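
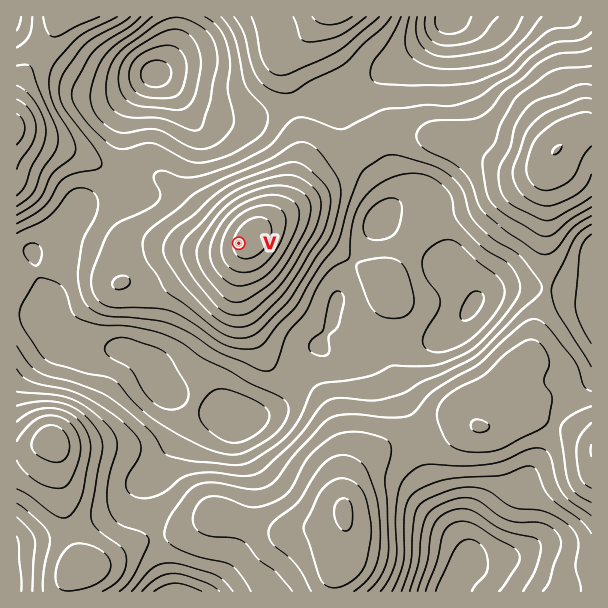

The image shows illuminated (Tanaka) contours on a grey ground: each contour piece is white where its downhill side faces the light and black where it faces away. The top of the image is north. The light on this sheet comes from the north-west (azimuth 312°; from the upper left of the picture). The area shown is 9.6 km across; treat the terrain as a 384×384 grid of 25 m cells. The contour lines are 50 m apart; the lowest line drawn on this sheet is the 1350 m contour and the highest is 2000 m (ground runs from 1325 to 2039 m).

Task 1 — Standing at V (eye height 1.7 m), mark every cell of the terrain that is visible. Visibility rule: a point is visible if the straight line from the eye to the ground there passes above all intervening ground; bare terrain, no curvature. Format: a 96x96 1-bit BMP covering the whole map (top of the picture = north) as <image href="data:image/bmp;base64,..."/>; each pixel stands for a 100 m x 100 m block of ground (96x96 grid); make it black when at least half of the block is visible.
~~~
<image width="96" height="96" href="data:image/bmp;base64,Qk2+BAAAAAAAAD4AAAAoAAAAYAAAAGAAAAABAAEAAAAAAIAEAAATCwAAEwsAAAIAAAAAAAAA////AAAAAAAAAAAAAAAAAAAAAAAAAAAAAAAAAAAAAAAAAAAAAAAAAAAAAAAAf/AAAAAAAAAAAAAB//gAAAAAAAAAAAAD//wAAAAAAAAAAAAD//4AAAAAAAAAAAAB//8AAAAAAAAAAAAB///AAAAAAAAAAAAA///wAAAAAAAAAAAA///4AAAAAAAAAAAAf//8GAAAAAAAAAAAf///+AAAAAAAAAAAf///8AAAAAAAAAAAf///8AAAAAAAAAAAf///4AAAAAAAAAAA////gAAAAAAAAAAA///+AAAAAAAAAAAA///AAAAAAAAAAAAA//8AAAAAAAAAAAAA//8AAAAAAAAAAAAA//4AAAAAAAAAAAAA//4AAAAAAAAAAAAB//4AAAAAAAAAAAAD//4AAAAAAAAAAAAH//wAAAAAAAAAAAAf//wAAAAAAAAAAAD///gAAAAAAAAAAAD///gAAAAAAAAAAAD///AAAAAAAAAAAAD//+AAAAAAAAAAAAD//8AAAAAAAAAAAAD//8AAAAAAAAAAAAD//4AAAAAAAAAAAAD//4AAAAAAAAAAAAD//wAAAAAAAAAAAAD//gAAAAAAAAAAAAD//gAAAAAAAAAAAAD//AAAAAAAAAAAAAD//AAAAAAAAAAAAAD/+AAAAAAAAAAAAAD/+AAAAAAAAAAAAAD//AAAAAAAAAAAAAD//AAAAAAAAAAAAAD4AAAAAAAAAAAAAADwAAAAAAAAAAAAAADwAGAAAAAAAAAAAADwAPAAAAAAAAAAAADwAfgAAAAAAAAAAADwAfgAAAAAAAAAAAD4A/wAAAAAAAAAAAD8A/wAAAAAAAAAAAD+A/wAAAAAAAAAAAD/B/wAAAAAAAAAAAD/B/wAAAAAAAAAAAD/h/4AAAAAAAAAAAD/z/8AAAAAAAAAAAD///8ACAAAAAAAAAD///8ADAAAAAAAAAD///4AAAAAAAAAAAD///4AAAAAAAAAAAD///wAAAAAAAAAAAD///gAAAAAAAAAAAD///AAAAAAAAAAAAD///AAAAAAAAAAAAD///AAAAAAAAAAAAD///AAAAAAAAAAAAD///AAAAAAAAAAAAD///gAAAAAAAAAAAD///gAAAAAAAAAAAD///gAAAAAAAAAAAD///gAAAAAAAAAAAD///gAAAAAAAAAAAD///AAAAAAAAAAAAD///AAAAAAAAAAAAD//+AAAAAAAAAAAAD//8AAAAAAAAAAAAD//4AAAAAAAAAAAAD//4AAAAAAAAAAAAD//wAAAAAAAAAAAAD//wAAAAAAAAAAAAD//wAAAAAAAAAAAAD//wAAAAAAAAAAAAD//wAAAAAAAAAAAAD//wAAAAAAAAAAAAD//wAAAAAAAAAAAAD//wAAAAAAAAAAAAB//wAAAAAAAAAAAAA//4AAAAAAAAAAAAAf/4AAAAAAAAAAAAAf/8AAAAAAAAAAAAAP/+AAAAAAAAAAAAAP//AAAAAAAAAAAAAH//AAAAAAAAAAAAAH//gAAAAAAAAAAAAH//wAAAAAAAAAAAA="/>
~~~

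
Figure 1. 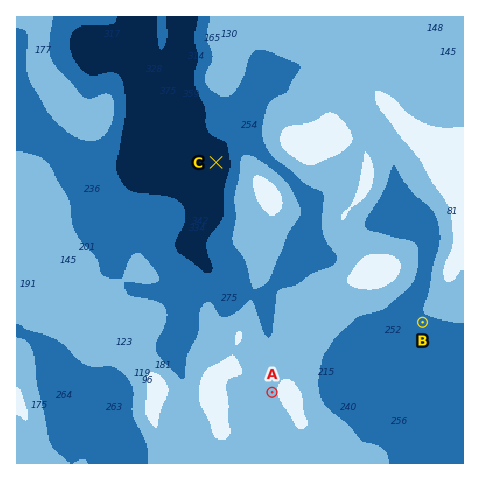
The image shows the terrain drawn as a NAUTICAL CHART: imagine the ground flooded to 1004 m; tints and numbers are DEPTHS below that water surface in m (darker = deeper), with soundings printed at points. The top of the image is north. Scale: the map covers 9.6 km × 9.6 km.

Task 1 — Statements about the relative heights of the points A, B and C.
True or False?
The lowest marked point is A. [False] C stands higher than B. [False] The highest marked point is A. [True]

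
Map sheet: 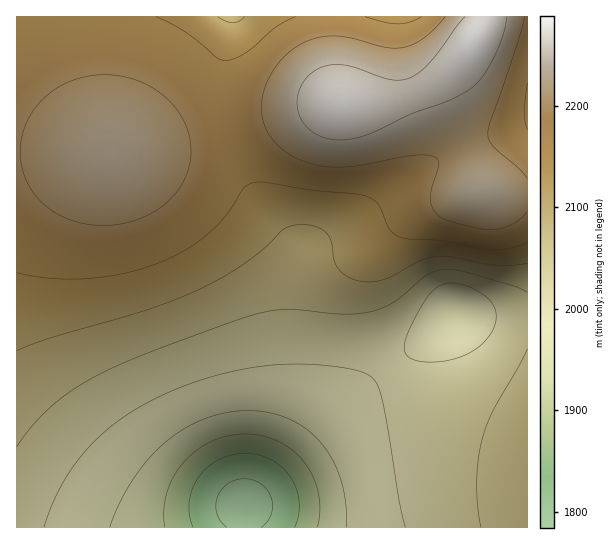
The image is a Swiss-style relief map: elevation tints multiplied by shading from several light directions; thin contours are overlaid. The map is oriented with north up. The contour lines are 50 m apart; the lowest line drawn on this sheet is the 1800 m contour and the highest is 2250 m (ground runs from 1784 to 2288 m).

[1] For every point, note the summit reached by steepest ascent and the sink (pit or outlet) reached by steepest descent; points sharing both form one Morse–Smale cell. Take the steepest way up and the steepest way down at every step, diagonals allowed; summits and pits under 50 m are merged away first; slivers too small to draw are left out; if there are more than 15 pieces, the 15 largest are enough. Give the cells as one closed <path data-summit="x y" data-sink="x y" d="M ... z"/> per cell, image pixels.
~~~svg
<path data-summit="474 42" data-sink="242 507" d="M449 73l-18 14-36 13-17 3-45 0-105 24 7 24 16 38 18 29 23 25 4 10-5 38 0 47 2 25-1 22-11 37-13 33-13 31-12 20 2 22 283-1 0-332-48-2-11-51-24-51 0-10z"/><path data-summit="110 153" data-sink="242 507" d="M227 127l-114 26-97 0 1 375 227-1-1-21 8-12 17-39 13-33 11-37 1-22-2-25 0-47 5-38-4-10-23-25-18-29-12-27z"/><path data-summit="110 153" data-sink="231 17" d="M231 16l-214 0-1 135 97 2 113-25 2-6-5-31 0-26 8-32z"/><path data-summit="474 42" data-sink="231 17" d="M485 16l-252 0-10 49 0 26 5 35 5 1 100-24 45 0 23-4 20-7 24-15 20-20 19-31z"/><path data-summit="474 42" data-sink="527 111" d="M527 16l-41 0-2 10-13 23-26 32 0 10 3 8 21 43 12 51 47 1z"/>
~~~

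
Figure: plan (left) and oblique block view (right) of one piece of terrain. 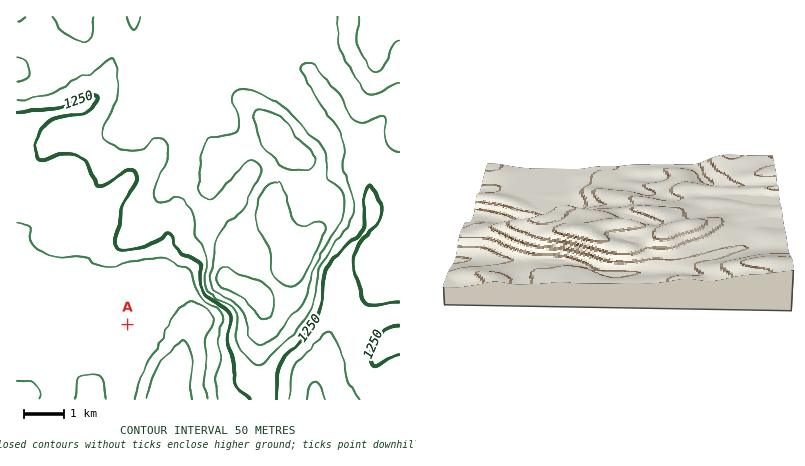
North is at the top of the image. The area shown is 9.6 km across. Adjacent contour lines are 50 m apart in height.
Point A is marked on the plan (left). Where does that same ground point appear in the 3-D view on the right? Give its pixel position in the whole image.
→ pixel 535 200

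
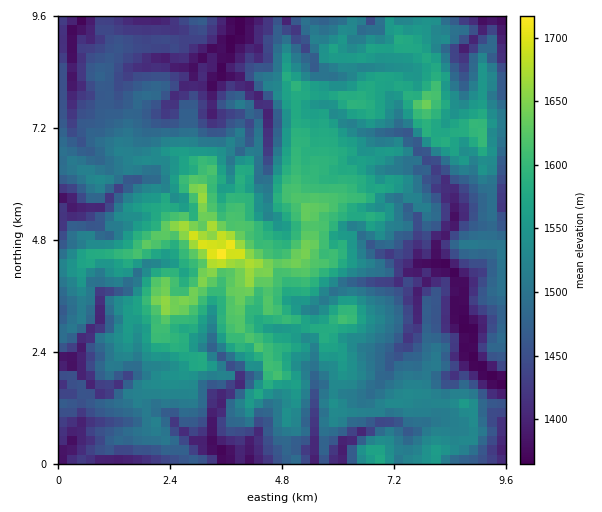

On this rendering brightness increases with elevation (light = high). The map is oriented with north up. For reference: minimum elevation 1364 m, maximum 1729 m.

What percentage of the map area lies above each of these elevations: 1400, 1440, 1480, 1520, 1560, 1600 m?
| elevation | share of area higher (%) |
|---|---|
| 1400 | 92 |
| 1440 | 80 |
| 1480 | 64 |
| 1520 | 44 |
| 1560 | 25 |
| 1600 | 10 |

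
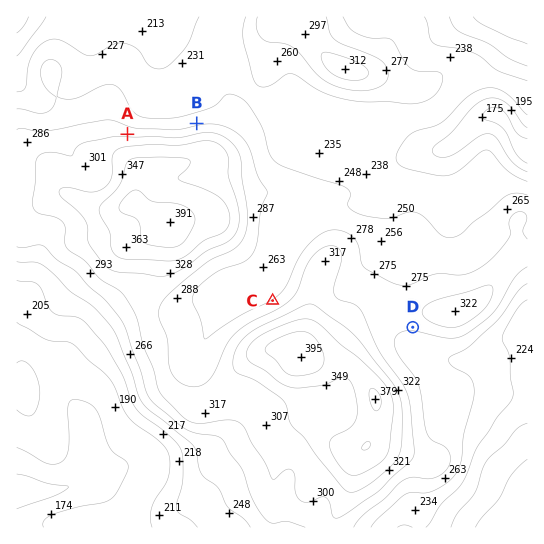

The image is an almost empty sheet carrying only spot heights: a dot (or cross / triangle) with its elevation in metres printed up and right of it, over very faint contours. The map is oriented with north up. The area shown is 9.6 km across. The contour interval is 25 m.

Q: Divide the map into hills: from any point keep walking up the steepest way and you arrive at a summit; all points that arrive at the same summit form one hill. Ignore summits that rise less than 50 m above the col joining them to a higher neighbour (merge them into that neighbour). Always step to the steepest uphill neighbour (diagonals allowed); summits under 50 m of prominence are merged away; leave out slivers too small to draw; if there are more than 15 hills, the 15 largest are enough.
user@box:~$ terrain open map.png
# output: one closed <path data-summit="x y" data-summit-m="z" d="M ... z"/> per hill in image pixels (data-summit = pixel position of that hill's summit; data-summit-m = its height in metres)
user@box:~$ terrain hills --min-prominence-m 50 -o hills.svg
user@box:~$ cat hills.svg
<path data-summit="301 357" data-summit-m="395" d="M527 16l-11 1 3 9-2 9-21 42-3 9 0 28-14 6-22 21-14 8-22 4-26 10-8 8-10 19-8 10-11 4-27-3-10 3-8 5-24 25-17 40-14 13-21 6-14 10-29 57-17 7-48 12-20 9-20 19-4 16-18-32-8-21-25-22-5-3-13 1 1 182 511-1z"/><path data-summit="170 222" data-summit-m="391" d="M173 16l-83 0-2 45-8 17-13 13-18 9-11 0-11-7-11-12 0 264 13 0 5 3 25 22 8 21 18 32 4-16 20-19 20-9 48-12 17-7 29-57 14-10 21-6 14-13 17-40 24-25 8-5 10-3 27 3 11-4 8-10 10-19 8-8 25-9-19-2-27-15-28-9-28-1-28-18-24-6-9-6-14-14-6-12-39 16-13 0-7-3-10-10-5-12 0-11 8-18z"/><path data-summit="345 69" data-summit-m="312" d="M515 16l-286 0-1 5 8 34 1 18 6 10 14 14 9 6 24 6 28 18 28 1 28 9 27 15 21 1 17-2 12-6 28-25 14-6 2-33 22-46 2-9z"/>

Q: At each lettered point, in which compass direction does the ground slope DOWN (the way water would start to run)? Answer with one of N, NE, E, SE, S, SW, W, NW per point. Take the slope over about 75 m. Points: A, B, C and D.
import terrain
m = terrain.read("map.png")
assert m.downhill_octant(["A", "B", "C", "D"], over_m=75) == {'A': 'N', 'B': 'N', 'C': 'NW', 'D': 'S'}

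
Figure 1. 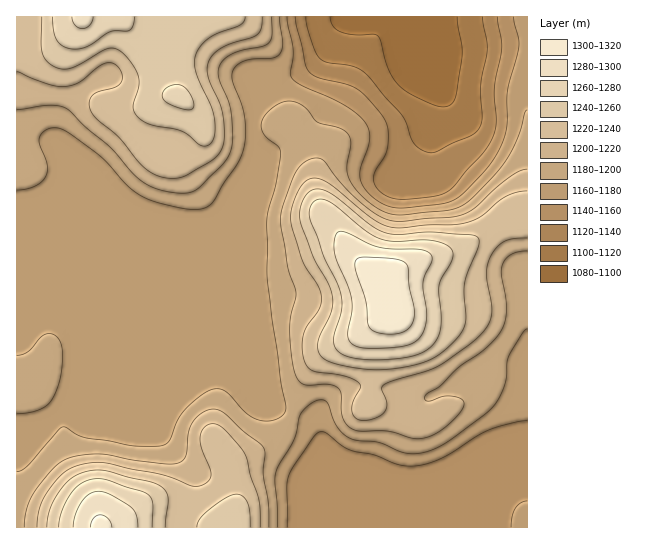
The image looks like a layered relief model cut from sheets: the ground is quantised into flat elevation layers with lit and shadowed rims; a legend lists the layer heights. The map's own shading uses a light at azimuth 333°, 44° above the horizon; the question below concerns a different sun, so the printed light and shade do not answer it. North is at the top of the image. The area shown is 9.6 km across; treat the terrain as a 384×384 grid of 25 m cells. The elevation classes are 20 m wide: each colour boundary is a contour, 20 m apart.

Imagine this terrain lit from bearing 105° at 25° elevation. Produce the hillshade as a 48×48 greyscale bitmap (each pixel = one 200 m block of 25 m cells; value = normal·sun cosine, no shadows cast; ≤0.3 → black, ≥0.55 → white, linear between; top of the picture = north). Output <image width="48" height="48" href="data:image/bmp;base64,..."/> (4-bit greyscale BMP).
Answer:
<image width="48" height="48" href="data:image/bmp;base64,Qk32BAAAAAAAAHYAAAAoAAAAMAAAADAAAAABAAQAAAAAAIAEAAATCwAAEwsAABAAAAAAAAAAAAAAABEREQAiIiIAMzMzAERERABVVVUAZmZmAHd3dwCIiIgAmZmZAKqqqgC7u7sAzMzMAN3d3QDu7u4A////AEMiM0aJmruXZWaL3tyYd3d3d3d3d3d1VUMiM0aImruoZVaKzdyYd3d3d3d3d3d1VUMiM0Z4iaqodlV5zdyYd3d3d3d3d3d2ZlQiI0Z4iImZdmZ5vcuYd3d3d3d3d3d2ZmUyI0V4d3iIdmZ5vMuod3d3eIiId3d3Z2ZDM0V3d3d2ZmaKu8upd3h3d4mZiHd3d3dlRVVnd3ZlVWeaqru6h3d3d4mqqYh3d3d2ZmZ3d3ZURGiZmau7l2eHd3iquqmHd3d3d3d3d3dUNGmZiImqlleId3iau7qYiHd3eHd3d3dkNHmph3iahUaJmIeJq7qZiId3d3d3d3d1RGmZh3eJdDR5mYh3iaqpmIiIh3d3d3d3VWiYd3eJdTRomZh3eJqpmIiIh3d3d3d3dmiHd3Z5hkRomZiHeImZmIiIh3d3d3d3d3d3d2VoiGZ4mZmYiIiZiHiIiHd3d3d3d3d3d2RWiIeImaqqqYiJiHd4iHd3d3d3d3d3d1M1Z3iJmaq7uqmZiHd4iHd3d3d3d3d3d1M0VWeImaq7y7qpmHd4h3d3d3d3d3d3d1MzREZ4iaq7u7u6mXd3d3d3d3d3d3d3d1REMzRniau7qqu7qXd3d3d3d3d3d3d3dlREMiNFaKvLqZq7qnd3d3d3d3d3d3d3dlVVMiNFaKu7qZqrqnd3d3d3d3d3d3d3dlVVQiNFaKu7qZqrqnd3d3d3d3d3d3d3dlVlQiNFebu7qZqrqXd3d3d3d3d3d3d3dlVVMjRWeau7qqq7qXd3d3d3d3d3d3d3dlREMzVWeJqqqqu7qXd3d3d3d3d3d3d3dkRDM0ZnZniaqqu7qXd3d3d3d3d3d3d3dkMzNFeIdlZ4iZqqmXd3d3d3d3d3d3d3dUMzRXiZdkRWZniZmHd3d3d3d3d3d3d3dTIjV4mqhkRFVVZ3d3d3d3d3d3eIiHd3dTETWKu6hkREQzNWZ3d3d3d3d3d4iYh3djESaau6l1VUQyI1Zoh3d3d3dmeImqh3dkITaby6mHZlQyIkVpmId3d3ZWeJq7qHd1M1eby6mId2VDIjVpmYd3d1VWeImruYd2RGibu7mYh3ZUMjRYmYd3dlVXeIiby5d2VWeau7qZiHZlQzRYiId3ZVVnd3eL3Jh3ZmeJq7qph3ZmQyRYiId2ZVZ3h3eL3ad3d2d4qqqph3ZmUyNImYdlVmZ3d3eL3KdniHd4maqpmHdmUyNIiIdVZnZnd3ic3JdmiIiIiZqpmHdmUzNIiIdlZmZmd4ms3JdmeIiIiZmZiHdlQzRIiIh2ZmVVZ4m8y6hmeIiIiZqYh3dlQzRYd4iYd2RFZ4rMy5h3eIh3iZmYh3dlQzRXd3iql2RWd4rMu5iImZh3iJmId3dlQzRWZnibqGVXd4rMu6mJq6h3eJmId3dlQzRVVWeauXZ4h4m7u6mazLmHeIiId3dmRDRWRFaJqoeJh3iaqqq83bmHd4iId3dmVERWQ0Z5qYiZh3eImavN3bmHd3iId3dmVEVXQjVoqZmZh3d3iave7LmHd3iId3dlREVg=="/>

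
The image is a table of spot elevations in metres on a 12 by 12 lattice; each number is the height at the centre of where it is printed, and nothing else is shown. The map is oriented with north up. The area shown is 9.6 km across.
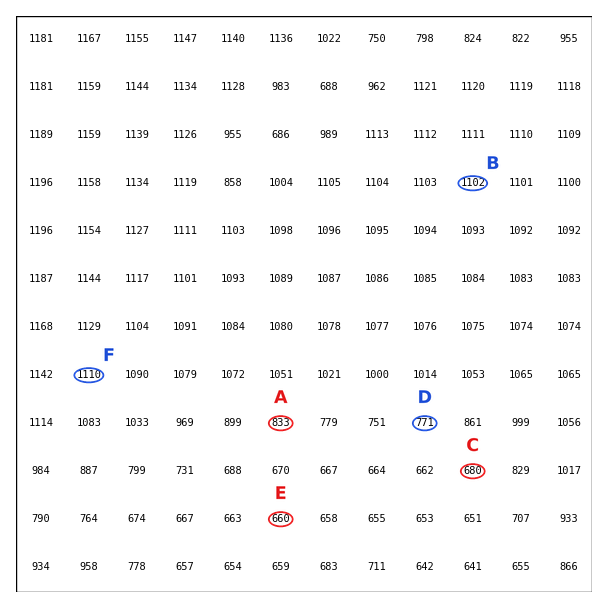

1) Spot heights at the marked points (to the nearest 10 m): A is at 830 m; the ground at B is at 1100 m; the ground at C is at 680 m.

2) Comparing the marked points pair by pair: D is above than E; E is below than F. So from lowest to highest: E D F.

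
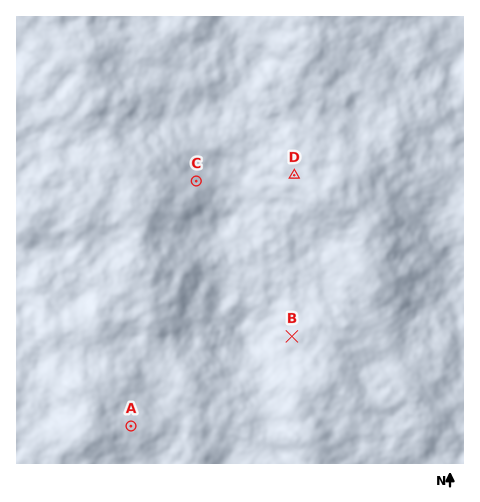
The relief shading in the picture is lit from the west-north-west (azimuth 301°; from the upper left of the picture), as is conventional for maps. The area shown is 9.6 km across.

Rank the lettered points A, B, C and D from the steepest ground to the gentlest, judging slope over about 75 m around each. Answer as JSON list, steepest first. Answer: ["B", "C", "D", "A"]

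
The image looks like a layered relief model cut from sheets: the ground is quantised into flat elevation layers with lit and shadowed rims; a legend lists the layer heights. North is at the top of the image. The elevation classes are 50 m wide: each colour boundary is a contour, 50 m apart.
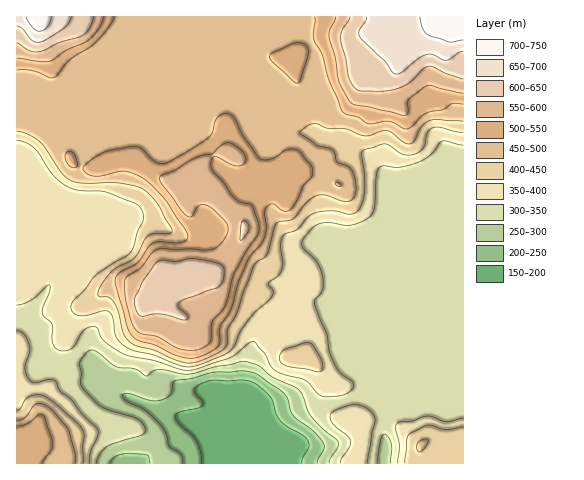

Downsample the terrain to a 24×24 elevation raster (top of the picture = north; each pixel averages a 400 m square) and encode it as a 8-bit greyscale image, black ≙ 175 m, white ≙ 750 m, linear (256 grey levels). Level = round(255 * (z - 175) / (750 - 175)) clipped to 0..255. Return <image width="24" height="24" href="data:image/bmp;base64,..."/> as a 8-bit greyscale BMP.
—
<image width="24" height="24" href="data:image/bmp;base64,Qk12BgAAAAAAADYEAAAoAAAAGAAAABgAAAABAAgAAAAAAEACAAATCwAAEwsAAAABAAAAAAAAAAAAAAEBAQACAgIAAwMDAAQEBAAFBQUABgYGAAcHBwAICAgACQkJAAoKCgALCwsADAwMAA0NDQAODg4ADw8PABAQEAAREREAEhISABMTEwAUFBQAFRUVABYWFgAXFxcAGBgYABkZGQAaGhoAGxsbABwcHAAdHR0AHh4eAB8fHwAgICAAISEhACIiIgAjIyMAJCQkACUlJQAmJiYAJycnACgoKAApKSkAKioqACsrKwAsLCwALS0tAC4uLgAvLy8AMDAwADExMQAyMjIAMzMzADQ0NAA1NTUANjY2ADc3NwA4ODgAOTk5ADo6OgA7OzsAPDw8AD09PQA+Pj4APz8/AEBAQABBQUEAQkJCAENDQwBEREQARUVFAEZGRgBHR0cASEhIAElJSQBKSkoAS0tLAExMTABNTU0ATk5OAE9PTwBQUFAAUVFRAFJSUgBTU1MAVFRUAFVVVQBWVlYAV1dXAFhYWABZWVkAWlpaAFtbWwBcXFwAXV1dAF5eXgBfX18AYGBgAGFhYQBiYmIAY2NjAGRkZABlZWUAZmZmAGdnZwBoaGgAaWlpAGpqagBra2sAbGxsAG1tbQBubm4Ab29vAHBwcABxcXEAcnJyAHNzcwB0dHQAdXV1AHZ2dgB3d3cAeHh4AHl5eQB6enoAe3t7AHx8fAB9fX0Afn5+AH9/fwCAgIAAgYGBAIKCggCDg4MAhISEAIWFhQCGhoYAh4eHAIiIiACJiYkAioqKAIuLiwCMjIwAjY2NAI6OjgCPj48AkJCQAJGRkQCSkpIAk5OTAJSUlACVlZUAlpaWAJeXlwCYmJgAmZmZAJqamgCbm5sAnJycAJ2dnQCenp4An5+fAKCgoAChoaEAoqKiAKOjowCkpKQApaWlAKampgCnp6cAqKioAKmpqQCqqqoAq6urAKysrACtra0Arq6uAK+vrwCwsLAAsbGxALKysgCzs7MAtLS0ALW1tQC2trYAt7e3ALi4uAC5ubkAurq6ALu7uwC8vLwAvb29AL6+vgC/v78AwMDAAMHBwQDCwsIAw8PDAMTExADFxcUAxsbGAMfHxwDIyMgAycnJAMrKygDLy8sAzMzMAM3NzQDOzs4Az8/PANDQ0ADR0dEA0tLSANPT0wDU1NQA1dXVANbW1gDX19cA2NjYANnZ2QDa2toA29vbANzc3ADd3d0A3t7eAN/f3wDg4OAA4eHhAOLi4gDj4+MA5OTkAOXl5QDm5uYA5+fnAOjo6ADp6ekA6urqAOvr6wDs7OwA7e3tAO7u7gDv7+8A8PDwAPHx8QDy8vIA8/PzAPT09AD19fUA9vb2APf39wD4+PgA+fn5APr6+gD7+/sA/Pz8AP39/QD+/v4A////AJiSiGg4JCIkIxQCAAAAAQwnSVQ3TnZycqCYgmdLPzcrGQsBAAABBBAsSFg+T25yb3+NcVVEPTMfDgYCAAAEFS1GVlpFRkxOS2RqVEMxJiIkGQ4FAQEKITpMTUhAQEBAQFNNSDcoKzIyJx8QDxAnQVBbUUVAQEBAQk5BQjgxPkdRbntcQTlMZWleREBAQEBARlBGU0dGYISWqa+db1BVYGNVQUBAQEBAREdJWFhUdK2zuLmlfGBWWV1LQEBAQEBAQ0xOXGtuh7vAvrqzlGthVVVGQEBAQEBARVRQVF53l7nExsS/pHVlWVVLQEBAQEBAQ1VVUlFefZ++wsfEsYVtYVxIQEBAQEBAQE9QUU9PVHShpKeotaF8YE5BQEBAQEBAQE9PT09PUGJ4gZuerbaKaVVFRkNBQEBAQE9PT1BQUl90lKaksa2PinBiZVxHQEBAQFBQVF5haXKKrLOzp6Kcm4h+hWtJQEBAQFBXd4mQi5Gfq7WroqCcmJSKhWpMRUJAQFJsioyTm5yKjZ+mqZ2NlY6BdWVYXltIRHB+gH5/gYJ8foWWoIl9fnx1cnZxe3ZYWIR9fHt7e3t7fH2Kkn99fn1+h5KXnZJ9fIJ9fXx7e3t7e3t9gHx9hYiDmq+xrqGal4aIhn17e3t7e3t7e3yBjI2LrcLFx7Stt5+kl4R8e3t7e3t7e4GMlZCRtMfQ2c3IycPKt6WIfHt7e3t7e4CGjZCbvc/a3t/i5N7r1camhXx7e3x8e3t8foicuNHc3OT3+g=="/>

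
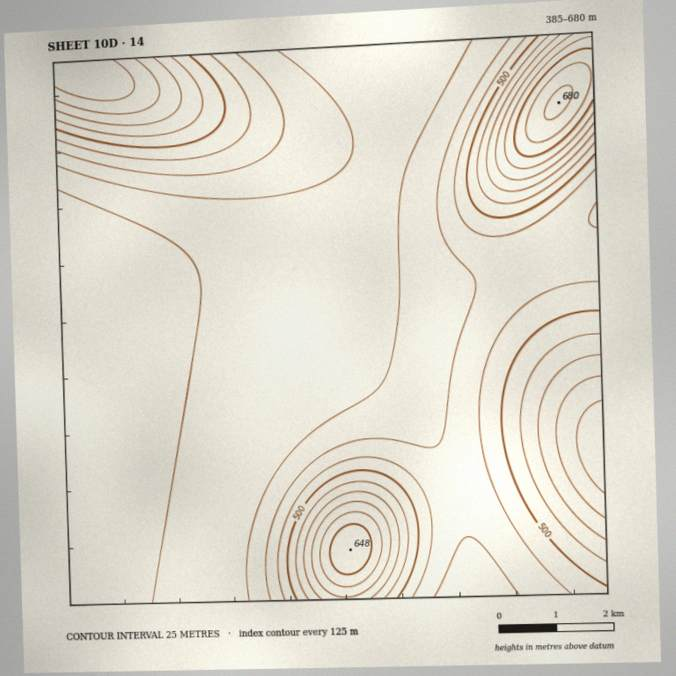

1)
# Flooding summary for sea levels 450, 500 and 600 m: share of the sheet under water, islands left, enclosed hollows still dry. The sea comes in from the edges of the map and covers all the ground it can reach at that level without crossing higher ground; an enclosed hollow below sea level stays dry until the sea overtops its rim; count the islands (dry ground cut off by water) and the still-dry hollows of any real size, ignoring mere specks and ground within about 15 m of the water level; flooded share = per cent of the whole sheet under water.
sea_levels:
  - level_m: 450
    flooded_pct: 58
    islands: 0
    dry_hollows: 0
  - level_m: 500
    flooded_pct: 78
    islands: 0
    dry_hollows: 0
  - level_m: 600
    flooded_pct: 95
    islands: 1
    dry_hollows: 0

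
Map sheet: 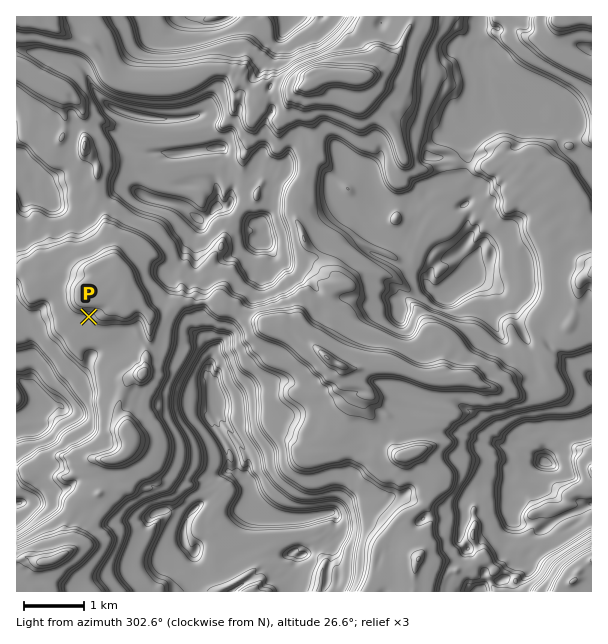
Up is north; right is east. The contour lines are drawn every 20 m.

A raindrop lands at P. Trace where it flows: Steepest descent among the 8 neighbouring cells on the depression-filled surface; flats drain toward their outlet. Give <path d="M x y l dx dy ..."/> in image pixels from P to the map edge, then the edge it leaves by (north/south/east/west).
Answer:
<path d="M89 317l-44 43-3 0-9 9 0 18-1 2 0 3 4 7 0 8-7 7 0 2-5 0-6 4-1 0"/>
exit: west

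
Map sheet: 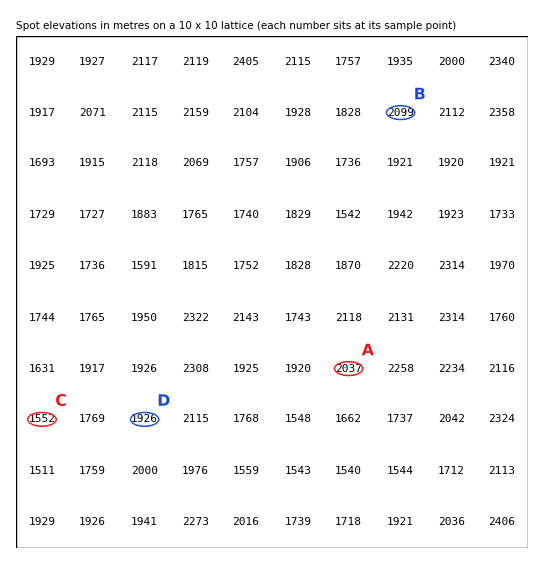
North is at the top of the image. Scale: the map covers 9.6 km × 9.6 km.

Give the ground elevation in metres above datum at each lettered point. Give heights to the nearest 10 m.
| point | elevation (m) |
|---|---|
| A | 2040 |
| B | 2100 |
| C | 1550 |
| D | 1930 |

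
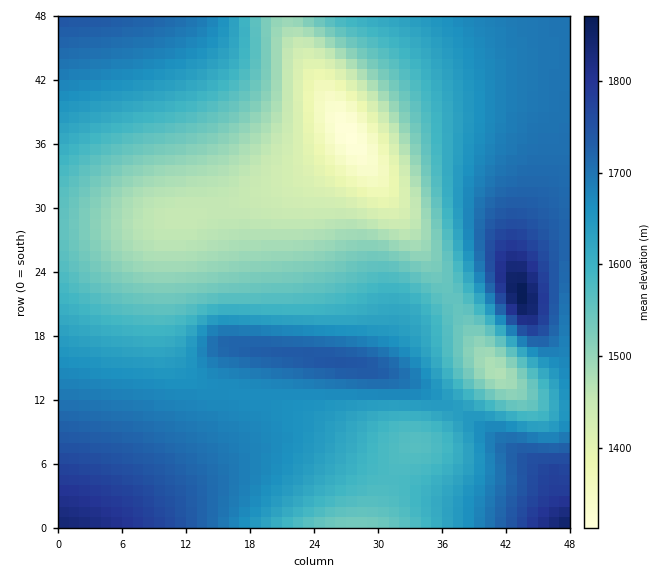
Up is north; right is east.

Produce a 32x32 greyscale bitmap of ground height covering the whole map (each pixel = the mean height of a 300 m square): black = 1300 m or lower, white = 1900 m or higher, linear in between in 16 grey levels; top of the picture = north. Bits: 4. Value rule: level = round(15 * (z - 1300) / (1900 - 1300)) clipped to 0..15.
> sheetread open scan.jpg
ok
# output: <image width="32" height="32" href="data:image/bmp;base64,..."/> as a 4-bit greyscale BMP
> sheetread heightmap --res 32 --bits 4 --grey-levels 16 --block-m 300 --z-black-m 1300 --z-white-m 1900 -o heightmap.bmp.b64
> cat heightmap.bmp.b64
<image width="32" height="32" href="data:image/bmp;base64,Qk12AgAAAAAAAHYAAAAoAAAAIAAAACAAAAABAAQAAAAAAAACAAATCwAAEwsAABAAAAAAAAAAAAAAABEREQAiIiIAMzMzAERERABVVVUAZmZmAHd3dwCIiIgAmZmZAKqqqgC7u7sAzMzMAN3d3QDu7u4A////AN3dzMu6qZh3ZmZneImqvN3d3My7uqqZiHd3d3iJqrzNzMzLu7qqmZiHd3d4iZq7zMzMu7u6qpmYiHd3d4iau8y7u7u6qqqZmYiHd3d4mru7u7u7qqqqmZmYh3d3eJqqqruqqqqqqZmZmIh3d4mZmImqqqqqqZmZmZmIiIiIh2Z5qqqZmZmZmZmZmqqZh2VWeZmZmZmZmqqqq7u6qXZUVomZmZiJmqq7u7u7qph2VWiZmIiIiJq7u7uqqpmIdlaKqoiId3eJqpmZmZmYh3ZorLqHd3d3eIiIiIiIiIdmet3Kd3ZmZmZnd3d3d4h3Z5vuyndmVVVVZmZmZnd3Zmis7cp2ZVVVVVVVVWZmZmZorN3LZlVURERFVVVVVVVVebzMu2ZVRERERERERFVERXm8y7tmVURERERERERDM0aJq7u7ZlVERERERDMzMiNGiau7unZlVUREREMzMiEjVomqqqp3ZlVVVURDMyIRI1eJqqqqd3ZmZVVURDMhASRniZqqqoh3d2ZmVUQzEQE0Z4maqqqIiHd3dmVUMhESRWeJmaqqmZiIh3dmVUIRI0Z3iZmqqpmZmYiId2VCEjRWeImZqqqqqZmZiIdlQiNFZ3iJmaqqqqqqmZmHZUM0VneImZqqqruqqqqZmGVEVmd4iJmaqqq7u7qqqZhlVWd4iImZmqqq"/>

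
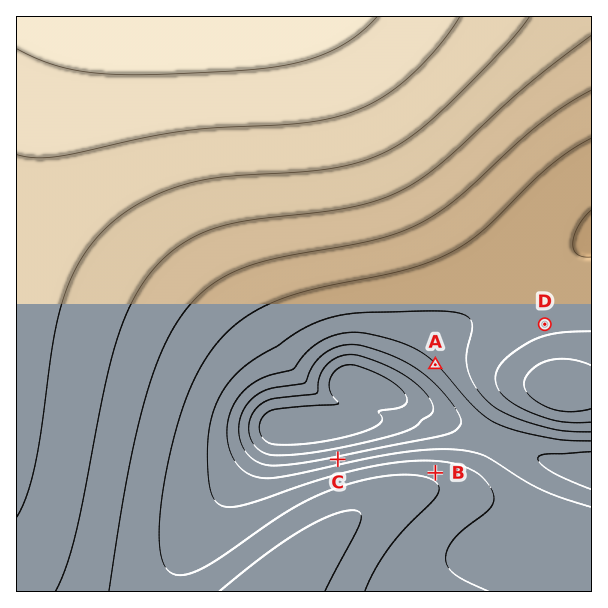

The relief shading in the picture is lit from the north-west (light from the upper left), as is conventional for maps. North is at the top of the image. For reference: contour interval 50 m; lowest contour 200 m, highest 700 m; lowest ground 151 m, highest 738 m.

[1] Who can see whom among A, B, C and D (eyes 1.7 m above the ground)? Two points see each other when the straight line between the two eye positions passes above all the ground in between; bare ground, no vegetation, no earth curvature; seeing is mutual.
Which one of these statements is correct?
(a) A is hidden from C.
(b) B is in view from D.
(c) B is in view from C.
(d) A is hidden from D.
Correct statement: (d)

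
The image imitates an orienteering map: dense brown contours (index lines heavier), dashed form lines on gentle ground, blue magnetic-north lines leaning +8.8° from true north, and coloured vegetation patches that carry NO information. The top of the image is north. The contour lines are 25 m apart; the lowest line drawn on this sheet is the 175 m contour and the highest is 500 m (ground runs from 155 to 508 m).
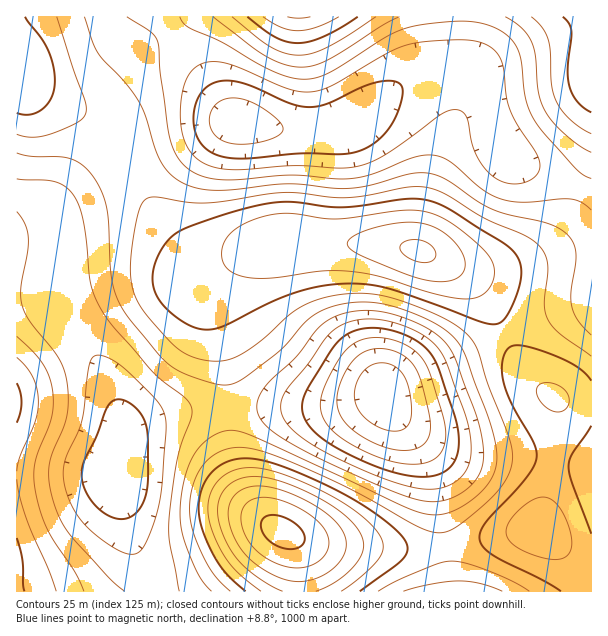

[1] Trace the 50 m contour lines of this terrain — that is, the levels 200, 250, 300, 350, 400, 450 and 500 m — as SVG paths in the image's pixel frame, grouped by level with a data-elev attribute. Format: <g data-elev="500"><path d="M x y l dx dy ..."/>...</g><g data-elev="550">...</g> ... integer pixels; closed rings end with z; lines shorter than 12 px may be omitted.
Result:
<g data-elev="200"><path d="M399 450l-18-4-21-11-14-12-8-13 0-17 6-19 12-16 13-8 9-2 9 1 17 7 10 10 8 17 8 36-1 16-4 8-6 5-9 2z"/></g><g data-elev="250"><path d="M114 518l-12-6-11-12-7-14-2-13 2-12 12-24 11-29 6-7 6-2 7 2 8 5 6 7 5 9 3 15 0 42-3 18-7 14-10 7-6 1z"/><path d="M410 476l-33-9-39-18-22-15-7-8-5-9-2-13 6-17 27-42 9-9 9-5 12-3 12 0 13 2 15 5 11 6 10 7 7 9 5 11 19 55 2 17-1 13-6 12-11 8-13 4z"/><path d="M228 158l-12-3-10-6-7-9-5-12 0-14 3-13 6-11 10-7 12-2 15 1 15 6 35 15 18 4 18-3 36-17 16-5 17-1 4 2 3 4 1 6-2 11-10 21-12 15-17 10-20 4-39-1-54 5z"/></g><g data-elev="300"><path d="M125 591l-15-12-39-43-11-17-7-19-4-18 0-15 3-14 15-36 1-15-1-16-3-15-5-12-28-36-9-17-1-18 7-36 0-13-2-14-9-13"/><path d="M426 501l-15-3-21-8-75-34-39-22-11-9-5-8-3-6 0-7 6-15 10-11 23-21 22-29 14-10 13-5 17-2 16 0 18 4 20 8 17 9 12 10 8 12 26 69 4 23 0 18-3 9-4 7-14 12-18 8z"/><path d="M591 210l-10-8-11-3-46 3-12-1-12-2-18-10-33-28-8-4-9-2-18 2-42 17-22 5-60-4-65 5-15-2-12-3-9-5-8-8-6-9-4-10-4-18-7-53-1-25-2-8-8-9-22-13"/><path d="M17 179l37 3 11 4 8 8 5 10 4 12 4 23 4 43 4 12 6 14 12 18 40 45 10 10 23 17 6 9 0 10-9 26-5 19-8 59 0 21 10 49"/><path d="M180 17l3 6 5 4 34 15 44 26 21 8 16 3 12-1 14-5 57-36 22-10 21-3 32-3 16 1 15 5 16 9 10 13 3 13 5 37 4 12 6 11 40 47 8 6 7 3"/></g><g data-elev="350"><path d="M56 591l-8-22-22-51-7-23-2-16"/><path d="M378 591l20-11 28-12 15-5 11-2 15 2 21 8 24 10 17 10"/><path d="M17 471l4-16 15-35 2-18-1-12-4-12-6-10-10-11"/><path d="M591 356l-32-23-7-7-5-8-3-15 4-39-3-9-5-9-13-10-42-18-36-22-14-6-12-3-12 0-46 9-21 2-47-5-16 0-75 10-20-1-30-5-10 2-4 4-3 7-6 27-3 29 2 21 5 13 9 14 23 27 12 10 11 6 12 3 12 1 12-1 11-4 12-8 15-11 27-25 21-11 19-5 21-3 20 1 19 4 27 10 24 10 15 9 11 11 8 13 10 33 23 62 2 12-2 10-5 11-7 10-14 15-24 20-11 6-10 3-9-1-12-5-74-41-72-31-18-6-13-2-12 1-12 5-12 9-9 14-6 19-1 20 4 19 12 27 10 16 14 14"/><path d="M17 134l15 3 16-2 28-12 6-4 3-5 1-6-1-7-11-30-17-54"/><path d="M232 17l38 30 15 6 14 2 13-2 15-6 21-12 28-18"/><path d="M531 17l11 10 6 12 2 12 1 33 6 18 5 9 9 9 20 14"/></g><g data-elev="400"><path d="M341 591l26-19 14-17 2-6 0-6-7-13-10-11-16-12-38-21-40-15-15-3-14 0-16 6-12 11-6 15-1 16 7 21 12 23 13 15 21 16"/><path d="M545 558l12 2 9-3 4-6 2-9-4-17-8-16-8-9-10-3-12 5-13 10-8 11-3 10 3 7 7 7 14 7z"/><path d="M553 411l8 1 5-4 3-6-1-7-5-6-6-4-8-2-7 0-5 6 0 7 7 9z"/><path d="M461 299l16-2 11-7 4-6 2-8-1-13-10-14-24-21-18-11-16-5-24-2-65 9-45-6-19 2-20 5-15 8-10 9-5 11 0 10 4 9 8 6 11 4 22 1 54-7 30 0 26 5 54 17z"/><path d="M263 17l18 10 16 4 20-4 22-10"/></g><g data-elev="450"><path d="M290 581l12 0 12-2 10-4 11-8 7-9 4-9 0-9-3-9-8-10-11-9-15-10-18-8-15-5-13-3-12 1-9 3-10 8-4 12 2 15 6 15 9 14 12 11 16 10z"/><path d="M416 261l10 2 8-3 2-6-3-6-5-5-9-3-9 0-8 3-2 5 2 4 5 5z"/></g><g data-elev="500"><path d="M282 548l11 1 8-3 4-6-2-7-7-9-11-6-10-3-9 1-5 6 2 11 7 9z"/></g>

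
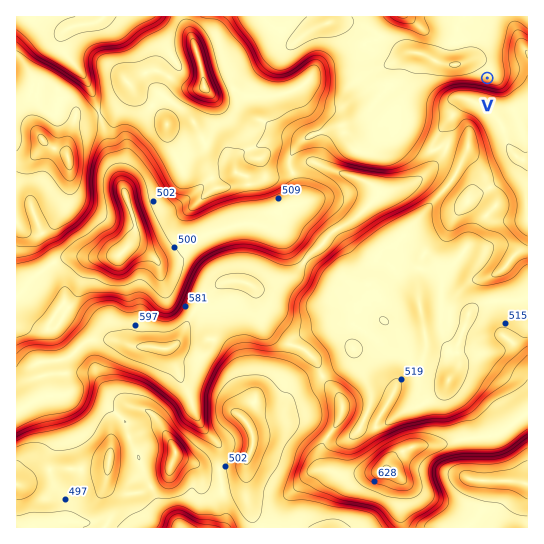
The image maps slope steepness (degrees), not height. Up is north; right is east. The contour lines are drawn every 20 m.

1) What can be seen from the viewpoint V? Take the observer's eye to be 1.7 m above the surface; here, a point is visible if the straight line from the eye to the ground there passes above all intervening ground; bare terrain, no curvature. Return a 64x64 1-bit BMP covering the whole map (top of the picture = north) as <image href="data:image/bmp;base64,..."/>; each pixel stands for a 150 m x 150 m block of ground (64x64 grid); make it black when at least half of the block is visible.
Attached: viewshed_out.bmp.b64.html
<image width="64" height="64" href="data:image/bmp;base64,Qk0+AgAAAAAAAD4AAAAoAAAAQAAAAEAAAAABAAEAAAAAAAACAAATCwAAEwsAAAIAAAAAAAAA////AAAAAAAAAAAAAAAAAAAAAAAAAAAAAAAAAAAAAAAAAAAAAAAAAAAAAAAAAAAAAAAAAAAAAAAAAAAAAAAAAAAAAAAAAAAAAAAAAAAAAAAAAAAAAAAAAAAAAAAAAAAAAAAAAAAAAAAAAAAAAAAAAAAAAAAAAAAAAAAAAAAAAAAAAAAAAAAAAAAAAAAAAAAAAAAAAAAAAAAAAAAAAAAAAAAAAAAAAAAAAAAAAAAAAAAAAAAAAAAAAAAAAAAAAAAAAAAAAAAAAAAAAAAAAAAAAAAAAAAAAAAAAAAAAAAAAAAAAAAAAAAAAAAAAAAAAAAAAAAAAAAAAAAAAAAAAAAAAAAAAAAAAAAAAAAAAAAAAAAAAAAAAAAAAAAAAAAAAAAAAAAAAAAAAAAAAAAAAAAAAAAAAAAAAAAAAAAAAAAAAAAAAAAAAAAAAAAAAAAAAAAAAAAAAAAAAAAAAAAAAAAAAAAAAAAAAAAAAAAAAAAAAAAAAAAAAAAAAAAAAAAAAAAAAAAAAAAAAAAAAAAAAAAAAAAAAAAAAAAAAAAAAAAAAAAAAAAAAAAAAAAAAAAAAAAAAAAAAAAAAAAAAACAAAAAPAAAAIAGAAD+AAABAAcAAH8AAAEAB//wPwAAAQAD//w/AAABGAP/z/4AAAM4Ax///gAAAzwAD//8AAACf+AD//gAAAB/8AH/4A=="/>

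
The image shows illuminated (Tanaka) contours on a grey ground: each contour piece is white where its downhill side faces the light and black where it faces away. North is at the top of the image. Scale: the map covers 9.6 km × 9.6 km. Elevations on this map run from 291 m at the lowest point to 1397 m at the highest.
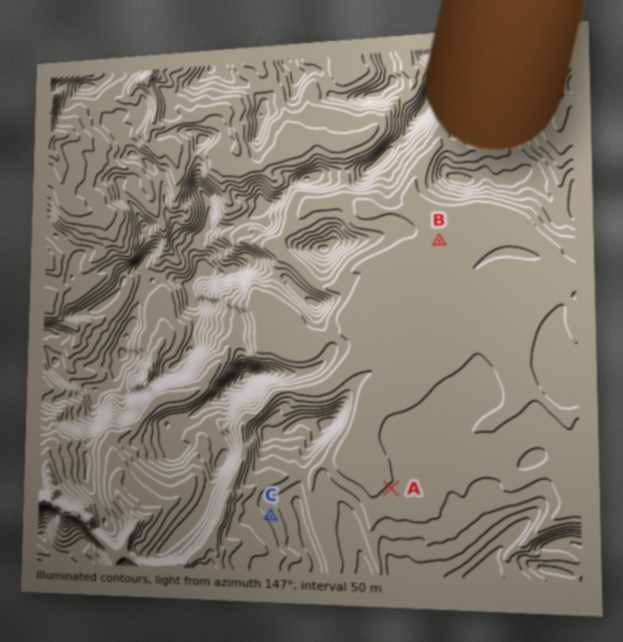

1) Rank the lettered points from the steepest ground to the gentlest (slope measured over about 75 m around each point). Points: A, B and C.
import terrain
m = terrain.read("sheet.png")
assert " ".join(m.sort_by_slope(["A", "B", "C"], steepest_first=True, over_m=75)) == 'C A B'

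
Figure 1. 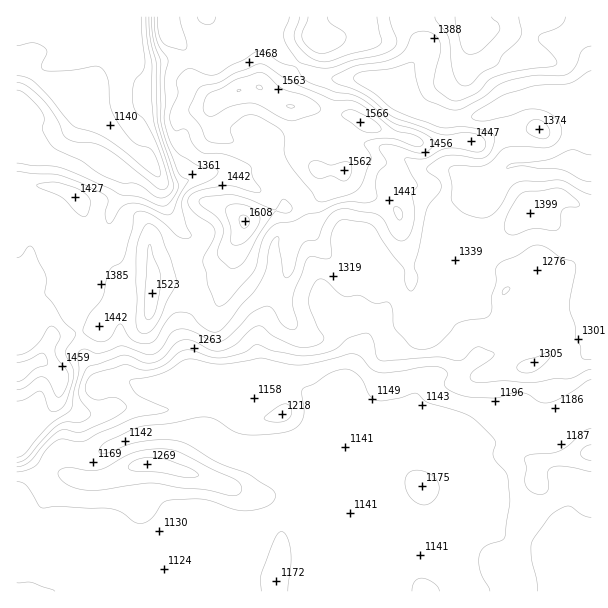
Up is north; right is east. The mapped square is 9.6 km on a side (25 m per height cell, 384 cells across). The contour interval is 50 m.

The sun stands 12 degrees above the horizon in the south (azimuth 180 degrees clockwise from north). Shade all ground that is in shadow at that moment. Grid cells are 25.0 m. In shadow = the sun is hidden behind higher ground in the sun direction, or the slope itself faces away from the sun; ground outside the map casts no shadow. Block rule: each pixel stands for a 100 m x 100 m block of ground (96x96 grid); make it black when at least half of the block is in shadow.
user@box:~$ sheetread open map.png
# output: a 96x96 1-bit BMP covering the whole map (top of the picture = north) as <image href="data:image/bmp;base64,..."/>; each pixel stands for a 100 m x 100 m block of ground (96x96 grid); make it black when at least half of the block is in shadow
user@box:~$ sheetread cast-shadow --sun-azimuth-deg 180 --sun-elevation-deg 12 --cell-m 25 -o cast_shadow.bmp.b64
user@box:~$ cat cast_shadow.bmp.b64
<image width="96" height="96" href="data:image/bmp;base64,Qk2+BAAAAAAAAD4AAAAoAAAAYAAAAGAAAAABAAEAAAAAAIAEAAATCwAAEwsAAAIAAAAAAAAA////AAAAAAAAAAAAAAAAAAAAAAAAAAAAAAAAAAAAAAAAAAAAAAAAAAAAAAAAAAAAAAAAAAAAAAAAAAAAAAAAAAAAAAAAAAAAAAAAAAAAAAAAAAAAAAAAAAAAAAAAAAAAAAAAAAAAAAAAAAAAAAAAAAAAAAAAAAAAAAAAAAAAAAAAAAAAAAAAAAAAAAAAAAAAAAAAAAAAAAAAAAAAAAAAAAAAAAAAAAAAAAAAAAAAAAAAAAAAAAAAAAAAAAAAAAAAAAAAAAAAAAAAAAAAAAAAAAAAAAAAAAAAAAAAAAAAAAAAAAAACAAAAAAAAAAAAAAAfAAAAAAAAAAADgAD/AAAAAAAAAAAD8Af+AAAAAAAAAAAA///4AAAAAAAAAAAAf//gAAAAAAAAAAAAH/+AAAAAAAAAAMAAD/8AAAAAAAAAAEAAB/gAAAAAAAAAAAAAAMAAAAAAAAAAAAAAAAAAAAAAAAAAAAAAAAAAAAAAAAAAAAAAAAAAAAAAAAAAAAAGAPgABAAAAAAAAAAGA//4AAAAAAAAAAAAAYDwAAAAAAAAAAAAAAAAAAAAAAAAAAAAAAAAAAAAAAAAAAAAAAAAAAAAAAAAAABgAAAAAAAAAAAAADBgAAAAAAAAAAAAADxAAAAAAAAAAAAAADwAAAAAAAAAAAAAADwAAAAAAAAAAAAAADwAAAAAAAAAAAAAAAwAAAAAAAAAAAAAAAAAAAAAAAAAAAAAAAAAAAAAAAAAAAAAAAAAAAAAAAAAAAAAAAAAAAAAAAAAAAAAAAAAAAAAAAAAAAAAAAAAAAAAAAAAAAAAAAAAAAAAAAAAAAAAAAAAAAAAAAAAAAAAAAAAAAAAAAAAAAAAAAAAAAAAAAAAAAAAAAAAAAAAAAAAAAAAAAAAAAAAAAAAAAAAAAAAAAAAAAAAAAAAAAAAAAAAAAAAAAAAAAAAAAAAAAAAAAAAAAAAAAAAAAAAAAAAAAAAAEAAAAAAAAAAAAAAAPAAAAAAAAAAAAAAAfAAAAAAAAAAAAAAA/AB4AAAAAAAAAAAD/AD8AAAAAAAAAAAH/wf8AAAAAAAAMAH////4AAAAAABw8A/////4AAAAAAH/8f///P/wAAAAAAH////7+H/gAAAAAAH////z+D/AAAAAAAH/z//n+AAAAAAAAAB/j//P8AAAAAAAAAAAD//f8AAAAAAAAAAAD/+/4AAAAAAAAAAAAH/4AAAAAAAB8cAAAD/wAAAAAAAP/+AAAB+AAAAAAAB///AAAB8AAAAAAAH///A4AD4AAAAAAAP//+B4AHAAAAAAAB//wcB4AOAAAAAAAf//gAAwA8AAAAAAf///AAAAD8AAAB4A///+AAAAD4AAAB/B///8AAAADwAAAB/////gAAAADgAAAB/////AAAAADgAAAB//+A4AAAAADAAAAA//4AAAAAAAAAAAAAf/AAAAAAAAAAAAAAH+AAAAAAAAAAAAAAD8AAAAAAAAAAAAAAAIAAAAAAAAAAAAAAAAAAAAAAAAAAAAAAAAAAAAAAAAAAAAAAAAAAAAAAAAA="/>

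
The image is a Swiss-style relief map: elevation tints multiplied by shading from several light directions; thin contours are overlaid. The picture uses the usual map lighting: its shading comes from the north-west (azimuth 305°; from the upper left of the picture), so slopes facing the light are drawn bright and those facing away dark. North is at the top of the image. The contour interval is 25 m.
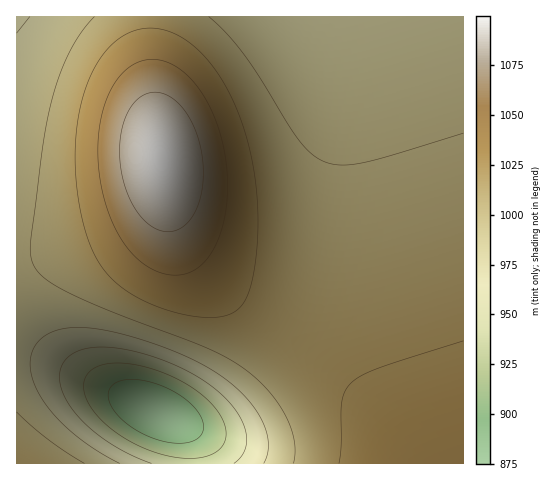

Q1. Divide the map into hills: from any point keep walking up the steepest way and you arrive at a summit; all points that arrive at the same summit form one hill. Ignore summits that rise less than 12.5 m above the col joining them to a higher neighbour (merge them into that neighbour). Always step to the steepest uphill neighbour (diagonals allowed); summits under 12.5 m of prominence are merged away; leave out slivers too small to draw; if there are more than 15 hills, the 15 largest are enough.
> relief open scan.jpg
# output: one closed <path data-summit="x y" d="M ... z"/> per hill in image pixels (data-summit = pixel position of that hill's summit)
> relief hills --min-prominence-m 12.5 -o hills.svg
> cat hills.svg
<path data-summit="161 159" d="M328 16l-312 1 1 340 22 2 18 6 105 50 20 7 17-1 15-7 20-16 17-19 32-42 23-38 12-27 13-43 8-56 1-60-6-65z"/><path data-summit="463 463" d="M463 16l-134 1 9 61 2 75-4 50-10 45-12 36-14 28-23 34-26 33-17 19-20 16-20 8-20-2 9 7 7 12 4 25 270-1z"/><path data-summit="17 463" d="M25 357l-9 0 1 107 176-1-3-24-7-12-8-6-106-51-22-9z"/>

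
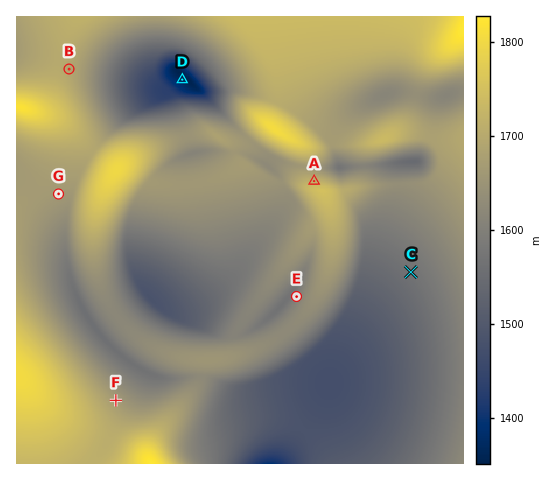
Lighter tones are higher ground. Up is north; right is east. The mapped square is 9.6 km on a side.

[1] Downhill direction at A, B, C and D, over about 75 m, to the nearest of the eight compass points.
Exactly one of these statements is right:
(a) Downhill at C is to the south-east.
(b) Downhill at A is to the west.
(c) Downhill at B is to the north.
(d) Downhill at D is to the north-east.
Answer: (d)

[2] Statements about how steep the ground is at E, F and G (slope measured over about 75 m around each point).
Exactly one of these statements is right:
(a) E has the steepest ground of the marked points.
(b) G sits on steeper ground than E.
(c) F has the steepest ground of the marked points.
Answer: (a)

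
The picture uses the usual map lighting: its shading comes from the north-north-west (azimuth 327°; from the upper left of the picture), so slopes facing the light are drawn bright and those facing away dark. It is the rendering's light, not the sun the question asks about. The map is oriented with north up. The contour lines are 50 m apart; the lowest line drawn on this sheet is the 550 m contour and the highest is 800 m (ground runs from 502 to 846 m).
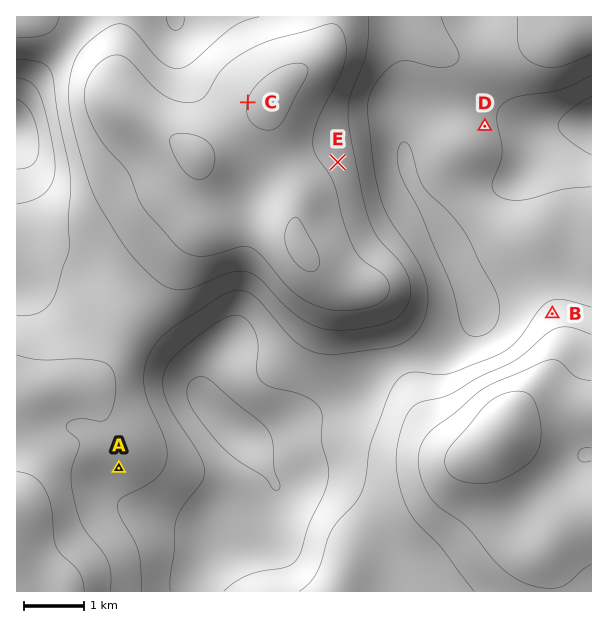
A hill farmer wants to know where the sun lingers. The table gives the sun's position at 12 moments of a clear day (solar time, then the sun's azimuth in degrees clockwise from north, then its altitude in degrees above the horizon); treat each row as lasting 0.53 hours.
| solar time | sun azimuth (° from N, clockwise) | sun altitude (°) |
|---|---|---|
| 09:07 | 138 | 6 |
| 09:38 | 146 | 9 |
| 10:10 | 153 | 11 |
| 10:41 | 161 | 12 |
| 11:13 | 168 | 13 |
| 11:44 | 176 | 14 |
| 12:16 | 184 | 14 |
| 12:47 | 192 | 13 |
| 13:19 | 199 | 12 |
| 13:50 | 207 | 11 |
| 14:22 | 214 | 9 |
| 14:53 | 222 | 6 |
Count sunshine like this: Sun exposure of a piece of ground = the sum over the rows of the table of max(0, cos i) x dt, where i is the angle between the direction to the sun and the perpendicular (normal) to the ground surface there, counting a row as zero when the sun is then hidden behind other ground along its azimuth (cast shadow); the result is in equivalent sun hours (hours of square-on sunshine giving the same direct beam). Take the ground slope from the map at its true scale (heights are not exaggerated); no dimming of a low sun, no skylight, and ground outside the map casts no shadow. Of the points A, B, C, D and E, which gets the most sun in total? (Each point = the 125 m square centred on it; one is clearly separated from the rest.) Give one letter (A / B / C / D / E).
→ A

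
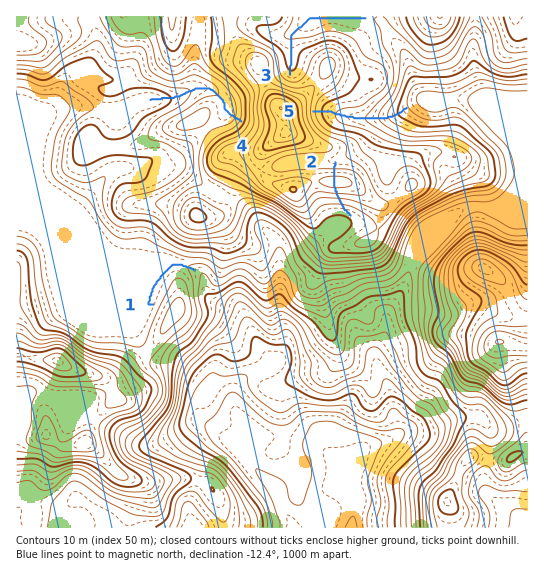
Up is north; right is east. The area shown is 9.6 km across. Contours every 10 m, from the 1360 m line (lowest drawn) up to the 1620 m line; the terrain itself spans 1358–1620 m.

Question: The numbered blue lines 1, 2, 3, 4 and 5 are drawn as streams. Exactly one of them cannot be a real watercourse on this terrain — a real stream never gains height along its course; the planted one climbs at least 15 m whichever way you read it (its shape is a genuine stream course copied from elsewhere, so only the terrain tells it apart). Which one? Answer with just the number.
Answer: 2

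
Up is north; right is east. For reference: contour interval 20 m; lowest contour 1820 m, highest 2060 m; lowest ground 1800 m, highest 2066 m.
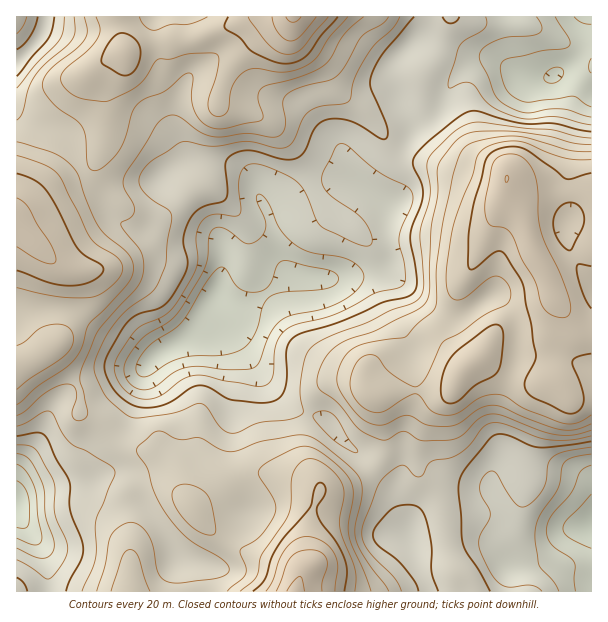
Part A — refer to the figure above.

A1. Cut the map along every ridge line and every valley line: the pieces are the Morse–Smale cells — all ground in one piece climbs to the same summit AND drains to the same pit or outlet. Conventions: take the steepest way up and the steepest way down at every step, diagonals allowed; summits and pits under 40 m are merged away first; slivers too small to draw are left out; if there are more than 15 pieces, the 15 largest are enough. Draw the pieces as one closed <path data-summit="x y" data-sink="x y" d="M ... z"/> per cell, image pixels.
<path data-summit="507 179" data-sink="591 524" d="M507 188l-2 1-1 14-46 90 2 12 6 12 18 22 0 11-24 24-4 10-6 6-58 1-18 5 4 3 4 18 3 33-3 8-9 10 19 20 6 22 13 30 15 0 27-6 20 0 12 4 22 28 17 0 25-7 23-27 20-7 0-330-2-2-74 1z"/><path data-summit="296 591" data-sink="216 296" d="M207 158l-19 1 8 26-16 16 29 25 13 17 1 24-6 30-11 23-14 16-30 14-14 13-6 12-3 18-7 21-8 14-9 9 10 8 25 7 20 21 14 25 8 10 11-10 21-16 28-8 32 1 19 5 16 6-15-31-2-12 6-29-17-6-23-24-33-48-12-12-5-10-1-14 13 8 10 0 36-20 15-14 33 4 47-2 12-5 7-10-2-55-26-20-11-5-13 0-36 18-35 12-9-17-5-14-7-8-9-6z"/><path data-summit="507 179" data-sink="216 296" d="M401 156l-21 38 0 4 8 8 2 40 0 15-7 10-12 5-27 2-20 0-33-4-15 14-31 19-15 1-13-8 1 14 5 10 12 12 15 24 26 33 9 10 15 9 8 2 8-19 8-9 11-4 25 2 12 12 20-5 58-1 6-6 4-10 24-24 0-11-18-22-6-12-2-12 46-90 2-20-29-3-40-16-29-4z"/><path data-summit="296 591" data-sink="591 524" d="M374 469l-20 12-31 9-3 0-3-4-9-5-17-5-18-2-21 0-28 8-21 16-10 9 0 3 16 19 28 19 57 22 6 5-3 17 295-1-1-65-19 6-8 8-5 9-16 13-19 4-17 0-15-21-13-10-26-1-27 6-15 0-13-30-6-22z"/><path data-summit="296 591" data-sink="17 506" d="M114 438l-16 18-6 18-6 8-9 4-35 2-16 5-10 7 1 92 279-1 4-16-6-5-40-14-32-16-20-18-18-24-14-25-20-21-25-7z"/><path data-summit="17 219" data-sink="216 296" d="M83 172l-29 14-38 29 0 7 18 21 32 27 1 14-3 31-4 23-8 9 6 12 22 29 34-15 26-3 22-20 30-14 14-16 10-18 7-35 0-18-8-11-27-4-26-8-10 3-15 0-18-7-9-9-8-19z"/><path data-summit="293 17" data-sink="216 296" d="M293 16l-6 6-32 20-21 21-11 20-6 24-17 11-13 14 0 23 2 3 18 0 17 4 13 4 9 6 7 8 5 14 9 17 35-12 36-18 18 1 24 17 2-10 18-33-10-10-16-24-14-14-22-16-14-27-23-20-7-12z"/><path data-summit="507 179" data-sink="588 17" d="M494 60l-11 0-9 2-20 18-14 28-9 10-17 10-12 28 6 4 29 4 40 16 12 2 17 0 0 6 10 6 75 0 1-102-29-18-8 0-13 5-18-1z"/><path data-summit="293 17" data-sink="588 17" d="M290 16l-38 0-54 22-30 2-22 4-26 10-22 12 0 8 5 10 3 18 0 30-10 33 0 6 12 20 20 20 7 5 20 4 7-3 18-14-20-24 13-11 15-9-2-10 1-17 13-14 17-11 6-24 11-20 21-21 32-20 3-4z"/><path data-summit="296 591" data-sink="588 17" d="M591 16l-162 0-7 20-9 7-19 22-2 16 4 12 18 34 17-9 9-10 11-24 14-16 18-8 15 1 26 17 18 1 13-5 8 0 28 17z"/><path data-summit="293 17" data-sink="17 63" d="M116 16l-69 0-3 11-6 12-22 23 0 49 19 13 24 8 7 6 17 32 7-2 7-9 9-27 0-30-3-18-5-10 0-8 26-13-4-27z"/><path data-summit="293 17" data-sink="588 17" d="M428 16l-134 1 0 16 7 12 23 20 14 27 22 16 14 14 16 24 9 10 11-18 4-12-18-33-4-24 6-12 24-21 5-9z"/><path data-summit="293 17" data-sink="17 506" d="M78 388l-15 8-11 12-12 30-24 36 1 25 9-6 16-5 35-2 9-4 6-8 6-18 16-18-4-6-11-11-20-10 1-19z"/><path data-summit="17 219" data-sink="591 524" d="M17 223l0 143 18-8 23-17 6-26 3-31-1-14-22-17z"/><path data-summit="17 219" data-sink="17 63" d="M17 112l0 102 10-6 27-22 30-15-18-33-7-6-24-8z"/>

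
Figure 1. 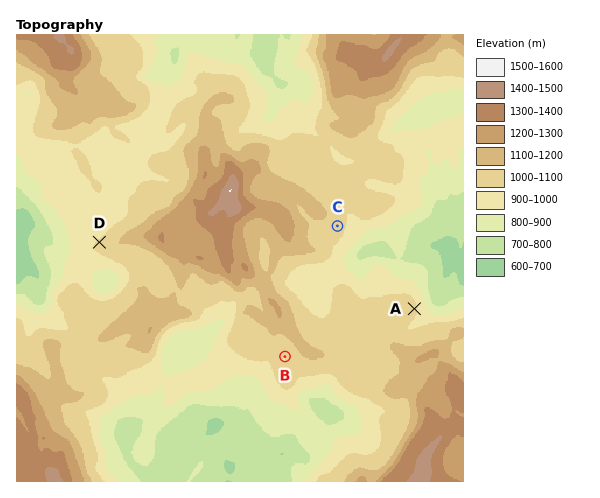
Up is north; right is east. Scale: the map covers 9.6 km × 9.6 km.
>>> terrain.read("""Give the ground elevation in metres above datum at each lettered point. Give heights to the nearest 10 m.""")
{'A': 1020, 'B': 1000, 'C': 1040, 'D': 1000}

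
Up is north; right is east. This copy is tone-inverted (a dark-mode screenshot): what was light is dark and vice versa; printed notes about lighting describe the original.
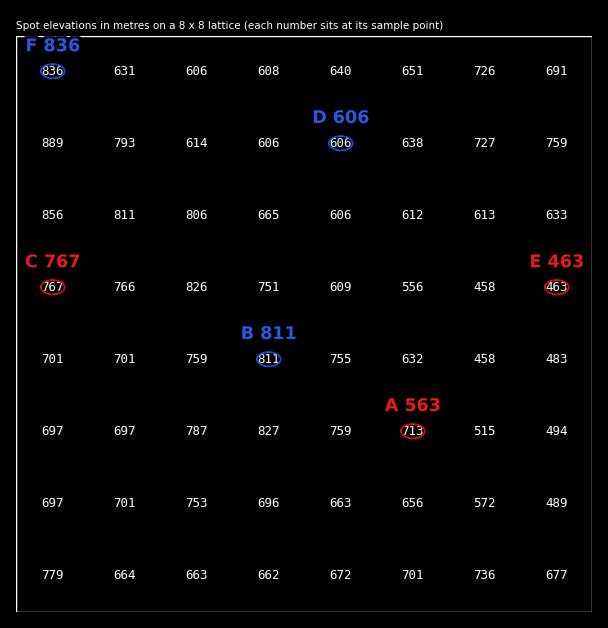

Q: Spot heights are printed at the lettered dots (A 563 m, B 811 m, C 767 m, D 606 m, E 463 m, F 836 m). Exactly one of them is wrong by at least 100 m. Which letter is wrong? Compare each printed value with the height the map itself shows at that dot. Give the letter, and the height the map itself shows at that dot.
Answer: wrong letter A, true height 713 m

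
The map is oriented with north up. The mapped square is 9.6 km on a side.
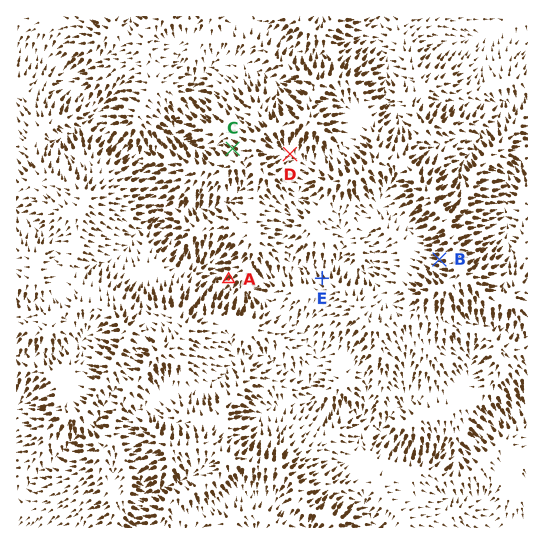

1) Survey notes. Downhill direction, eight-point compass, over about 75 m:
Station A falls SW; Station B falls W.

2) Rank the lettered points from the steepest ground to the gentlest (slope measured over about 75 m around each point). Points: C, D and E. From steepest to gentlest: C E D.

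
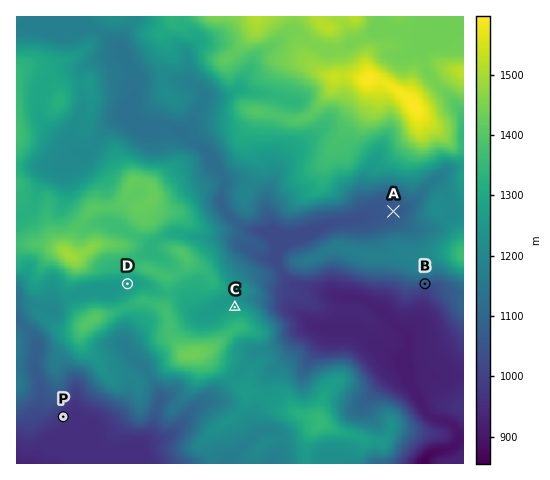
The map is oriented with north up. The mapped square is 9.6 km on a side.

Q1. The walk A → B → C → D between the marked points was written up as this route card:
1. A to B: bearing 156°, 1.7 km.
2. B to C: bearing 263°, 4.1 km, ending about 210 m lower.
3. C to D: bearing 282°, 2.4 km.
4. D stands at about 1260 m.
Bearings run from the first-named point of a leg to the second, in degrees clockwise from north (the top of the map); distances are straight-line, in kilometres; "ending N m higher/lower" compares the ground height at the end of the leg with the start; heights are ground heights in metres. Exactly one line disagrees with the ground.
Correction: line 2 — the sense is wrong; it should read higher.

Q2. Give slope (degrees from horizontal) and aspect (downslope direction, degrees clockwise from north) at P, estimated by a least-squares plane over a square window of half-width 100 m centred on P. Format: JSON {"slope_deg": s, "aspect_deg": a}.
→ {"slope_deg": 7, "aspect_deg": 124}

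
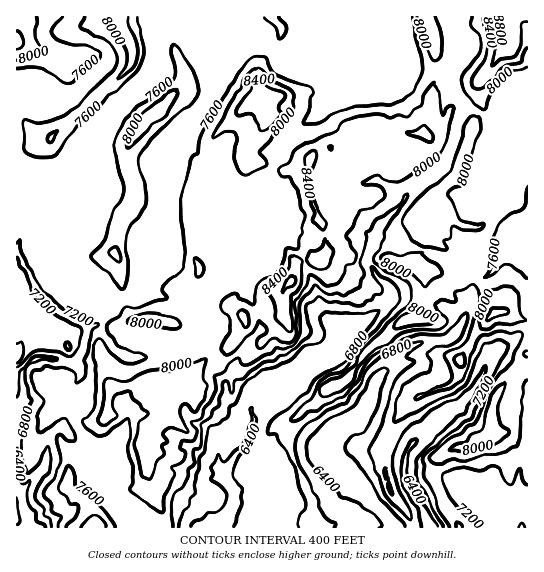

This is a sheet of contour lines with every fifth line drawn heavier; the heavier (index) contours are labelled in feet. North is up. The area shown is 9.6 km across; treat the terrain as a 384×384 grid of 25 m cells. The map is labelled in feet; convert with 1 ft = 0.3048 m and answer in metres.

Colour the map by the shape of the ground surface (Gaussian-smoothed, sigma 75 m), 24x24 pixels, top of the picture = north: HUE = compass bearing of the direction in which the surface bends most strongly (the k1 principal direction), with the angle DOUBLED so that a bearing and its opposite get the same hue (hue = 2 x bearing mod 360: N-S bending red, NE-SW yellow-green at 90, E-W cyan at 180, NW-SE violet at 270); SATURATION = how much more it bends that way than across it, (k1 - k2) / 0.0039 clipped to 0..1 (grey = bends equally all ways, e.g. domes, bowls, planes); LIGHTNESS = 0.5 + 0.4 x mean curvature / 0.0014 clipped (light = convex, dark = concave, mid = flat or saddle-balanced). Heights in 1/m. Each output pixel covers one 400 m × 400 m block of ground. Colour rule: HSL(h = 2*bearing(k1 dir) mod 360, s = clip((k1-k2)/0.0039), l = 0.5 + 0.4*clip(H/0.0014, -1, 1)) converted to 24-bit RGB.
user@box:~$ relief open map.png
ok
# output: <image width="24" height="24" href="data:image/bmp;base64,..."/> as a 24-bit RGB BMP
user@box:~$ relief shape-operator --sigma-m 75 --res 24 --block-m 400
<image width="24" height="24" href="data:image/bmp;base64,Qk32BgAAAAAAADYAAAAoAAAAGAAAABgAAAABABgAAAAAAMAGAAATCwAAEwsAAAAAAAAAAAAALglxZJczK89M4vHTyTDJZDlxvdJkr0heeTheGnRVuWqvg6xlXmmrqb2UcYqsmJm+g3zFTQU9pf+ZIwQvyf3JvU6/eV6KkE+yFQdru6/fk9KeZ75Or0S0n0G22Om4X0tzRoarnp3PGShssamGUVRyn8BybqmehXtKPg0vzv/MNAA7dut3n5VKeV5gf2NtlnlcAHOzHFRM7t68WUtwZFRuqzZrsdN6wGdeRIx2NhlEhHe3kKqEYkp4muKZdURodEZhUzV96P3NGgRK8ueTPDYicHw7SXNSbMBb/01sCyRFxOR/lzk9NlBt15VwzKiTtMh2tFQuNy+ZJJJquWNns7pPZpU8a1ZzcFqkcI6/7tCRAiYx7NP48NH6yIbUTJNfLJptEwDGG9pseSQ61HJ4JZUxIsNuyGho3FxD4bhGG0lHUJ20j0TE3JKFhXNBNGVFT4hmQVR39buzJl49Bi0XtKhf6IPn8czmLjbFBxNK3ZWfRb/OSUGk98O9E0tjva5izFVH45NoPpi8LnVdMX9vU4LB/c7zvmlAIHMjHkxSy3SQ7bnIKGkqBC8IRjJ089mmZjl+FRKCnMyOTKOdQDN49NTMcHXYnLDHq3POzeLFRCiLzsc9M2BGO2o+H2Nl/c719ND3CTE2R5OZ1rXF5bny7pvQADMs+dnSSkiKAHA9q8ceew4Asj27d79BQm81la5IpFKK3n2XyC2J1k6LdHw9PYErHlY2G20U/3qp4R5jCCsXf4g6fTM0+tTEGGiAGIJT71yE5YPnHjvny/bmALvPoCVFc41UdnhNaX43QHg60GrE2jPh7afi32KBJopxO6xvET45/8zn4mLkBz0XJpsAGNEQ/2KHDSYZdeQupnmLaaaosTAkBmpYdYLW36ruh57mkJbbXmuOL0hK9OPNDg117vrRTmvJdjZ/TVUpCDAR/bXm7ND70ez6AHaS/FLGv37gRO21b6dsbx89YbvNequ8Tm9EPIcomGs5jUFBRL2YambJf+OEcBVz/f+4MBYfXyEybateT712Bi0a46wffUUismA7CjM69eXWWTvImjqLdraZkIlsgGFnrIlYPquQYIeLb2Wj3KuBJWlVnEk8UrrY+tHnsBjuc9asgcS8U4nMRgsya643qtKNWYewIp6cbLdRtUOPhj6Ff55/e2OIgWC63/TRMTWJb4FzOTNa5PHDZEWBd39rQWRAMKsz/1TpxuPYiI/PEgBW1ub1i8Liv1BTj090fLh1O459h3RdUHung3KKcp6GQ1pn68iQLzBffn9/PT9+yNBdf3V+f39/bo2ONn9bpGo9w7ddm5BGCiBAt3o7o4JYbnqhY4ykvsJWP3V0jIBtS49jlW6Ri4h3U1xxx5Bz0GZyUoCAV0GnoK9kf39/f39/gHt4W1JopIFLjNWXwYWmlUN1DFc+4KG5cpZrcKOnnHmzulqHSHdQiZuZYIqLk319bXaESWlr6tSvPkF/PkKfwrxgf3V/hn1heVxsZ2KAmdl4S31Un2GTxqjbWD3KDFMv4ae0gFlXVn15t5KnY2C0iXFedn1RZn9icHF6Z0Fvw+qeXUd1NlVx6sGwW0J8y3lyQZyWYnax0dp+elRtX3xXjmZAvVWPX7C1D10g24maX42IbIlynm2GskW0w8SGQYh0X2J7Ykyj3810Q2djXXN82zYpLWx4ytOba8A0KUhtwLrgwY/ViHiuWHWNq3OilF5uv8l6FKqirptrXWtxh2diQaS23LXn2mWxMWFZQnaK9MXPVpM7QXFVNm2L54vCQn875rKkFVQ1JmcmmGFG3Yq5amivX3S0l4/Vy9ilITt806ebYlx/lG5vdJNhUWpC4DCA8mqyG1lCR6+o+dLqRGerJmpWQlaZ6rDem8d40YKPM3eIRnliRZs+wHlTUWajhEh72oxmUkWerog/V5CcfZ2sf399fmZpXodBHKLj+Xe/D0QeM3o99LjMX4KyJFJbqHZu1/LdyKfnmTewaW2JdntpeX5eZnBSO2Fe4LONYS908bGULWU0UGpJWXIxR5BPoNLNQ4Z7iB+h+8GdIEtWsdpbjkKRXXR6N5Ru4cRzSiYrfG9hhXRzf36Af39/fn9/TVJsx7c5SHiDdFHc9Zq1Im8+u93jZr/UiVR9oFZ0TyVQ6fvQFxVTqN56eVZ0f39/UYZfkVQ9mZRdfX9/f39/f39/f39/f39/US5q4PO9SVd8Hyw56KKbgmLpxqdvPj9hZVx8gkmSv+eiX8JCRjZxmqRcfX1/f39/f2+CjWqPfrlvc3KAf39/f39/f39/f39/RCV21fmtXkl2YzaIqNBzyDk+"/>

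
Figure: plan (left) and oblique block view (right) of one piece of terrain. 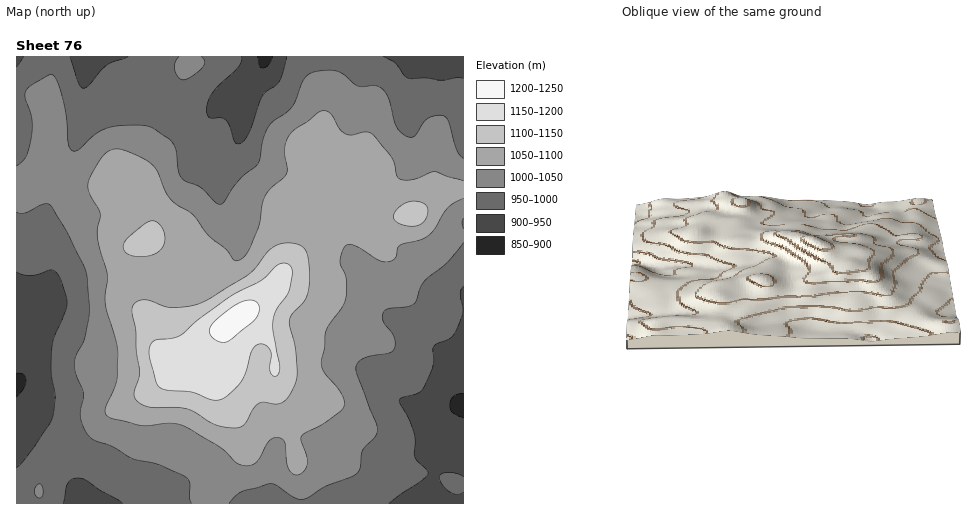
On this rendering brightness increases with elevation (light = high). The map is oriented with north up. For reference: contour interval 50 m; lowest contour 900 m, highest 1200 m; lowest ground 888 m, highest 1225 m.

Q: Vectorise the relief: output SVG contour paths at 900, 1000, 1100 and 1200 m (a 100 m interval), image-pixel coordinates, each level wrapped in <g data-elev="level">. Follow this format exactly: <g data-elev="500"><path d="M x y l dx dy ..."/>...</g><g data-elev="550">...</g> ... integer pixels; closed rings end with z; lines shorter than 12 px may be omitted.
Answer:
<g data-elev="900"><path d="M463 418l-11-6-2-7 1-5 3-4 9-2"/><path d="M17 373l7 1 2 7-2 8-7 8"/><path d="M272 57l-3 8-6 3-4-2-1-9"/></g><g data-elev="1000"><path d="M229 503l6-7 7-4 28-8 7 1 18 13 9 1 21-12 25-10 7-4 3-6 2-16 13-14 3-7-2-7-19-48-1-6 1-4 3-4 5-3 23-4 5-3 2-5 0-7-3-6-9-12-1-4 2-5 5-3 18-2 7-3 10-22 23-19 16-21"/><path d="M38 498l3 0 2-4 0-7-3-3-4 2-1 3 0 5z"/><path d="M17 212l8 1 20-9 5 1 17 28 19 37 1 9 2 37-5 23-8 16-2 10 2 10 7 18-3 23 6 16 8 8 18 6 20 12 26 6 27 13 5 5-1 16 3 5"/><path d="M463 158l-6-8-8-27-4-7-7-1-10 3-4 4-9 14-4 1-4 0-6-5-5-5-7-28-8-11-6-2-17 0-15-12-7-3-20 0-7 3-5 5-9 22-4 7-18 13-4 5-6 13-3 19-2 6-17 14-17 24-4 2-5-2-14-14-19-9-4-8-2-19-2-8-6-6-17-11-18-2-24 3-14 7-17 15-3 1-4-1-3-7-2-27-4-22-6-15-2-3-4-2-18 11-6 7-1 7 7 19 0 16-6 22-3 4-6 6"/><path d="M179 57l-4 5 0 7 4 9 4 2 10-4 10-9 2-6-4-4"/></g><g data-elev="1100"><path d="M228 428l9 0 6-2 10-17 6-6 5-1 13 2 6-2 6-6 6-12 2-10-1-20-7-34 3-6 14-16 4-19-3-25-3-6-5-3-13-2-12 3-7 6-11 16-7 6-39 24-11 6-12 3-16 1-27-8-7 2-4 4-1 6 4 18 0 21 4 21-6 21 2 7 5 4 9 3 28 0 10 2 26 15z"/><path d="M134 256l17-1 6-2 5-5 3-6 0-7-3-7-4-5-5-2-6 1-22 19-2 5 1 4 3 4z"/><path d="M406 226l11 0 7-4 4-9 0-5-2-3-7-3-8-1-7 3-7 5-3 6 0 5 5 3z"/></g><g data-elev="1200"><path d="M223 342l8-3 24-20 4-9-2-8-7-2-11 3-11 7-15 13-3 5 0 6 5 6z"/></g>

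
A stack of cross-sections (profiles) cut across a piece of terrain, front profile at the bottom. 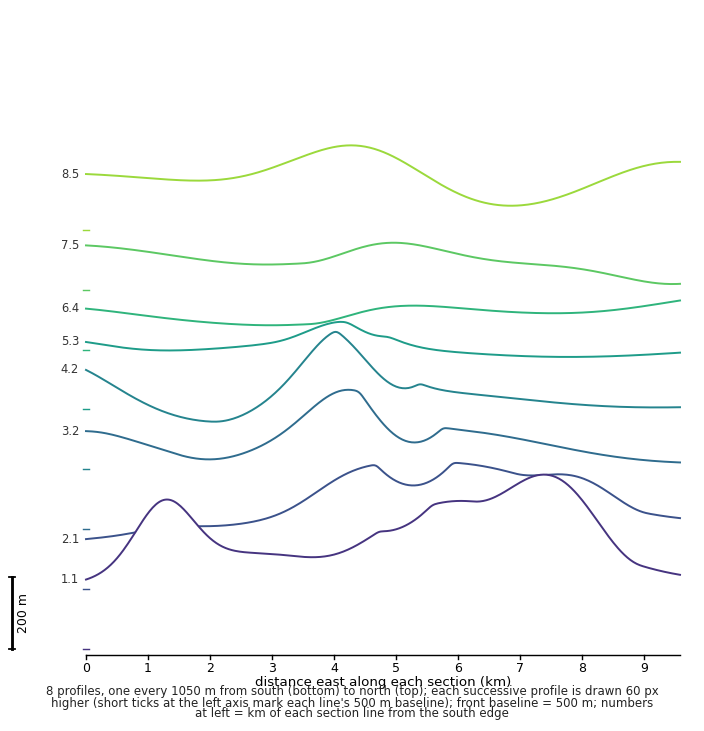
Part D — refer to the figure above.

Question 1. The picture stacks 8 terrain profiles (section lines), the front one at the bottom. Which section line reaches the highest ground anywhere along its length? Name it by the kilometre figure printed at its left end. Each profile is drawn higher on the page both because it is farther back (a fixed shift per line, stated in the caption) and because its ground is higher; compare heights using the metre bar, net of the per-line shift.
1.1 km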